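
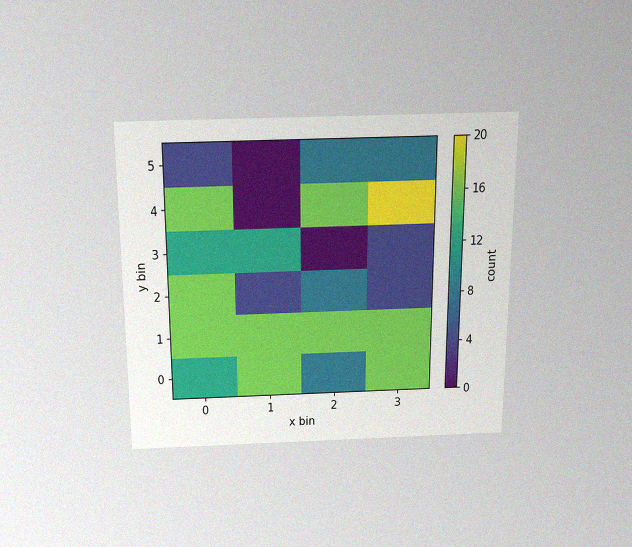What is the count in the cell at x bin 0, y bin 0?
12

The chart is viewed slightly from above, with some photo noise. Matching the cell (0, 0) against the colorbar gives 12.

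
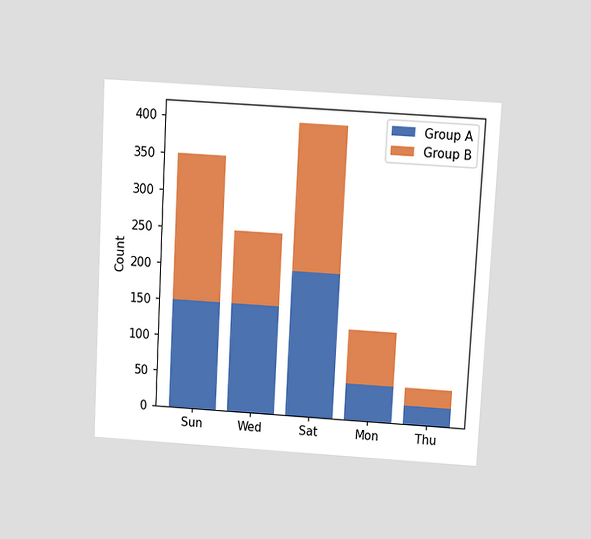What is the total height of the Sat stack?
The chart is tilted about 3° clockwise and viewed slightly from above. The Sat stack's top reaches 400 on the y-axis.

400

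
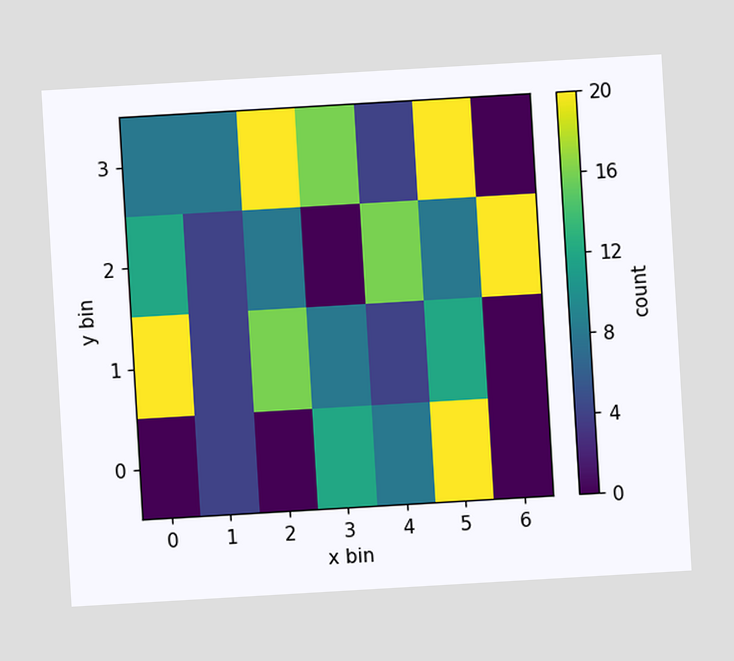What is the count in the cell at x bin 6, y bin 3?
The chart is tilted about 3° counter-clockwise. Matching the cell (6, 3) against the colorbar gives 0.

0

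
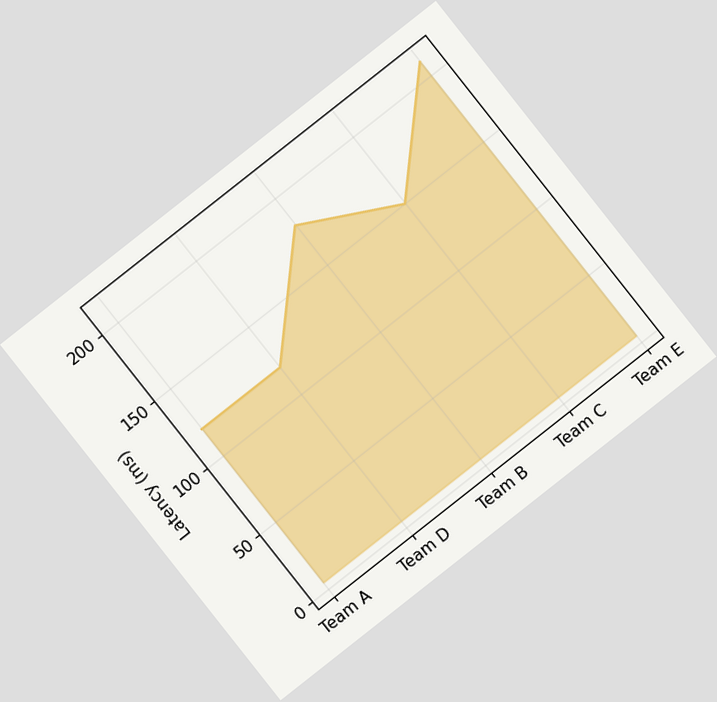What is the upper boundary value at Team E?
The chart is tilted about 38° counter-clockwise. At Team E the upper boundary is at 210ms.

210ms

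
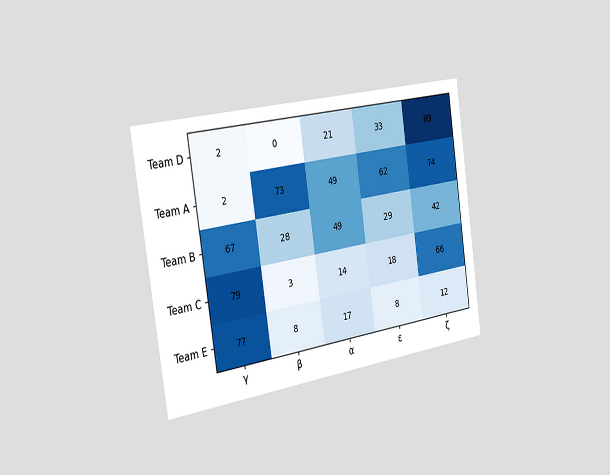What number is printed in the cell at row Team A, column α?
49

The chart is tilted about 8° counter-clockwise and viewed slightly from the left. The (Team A, α) cell reads 49.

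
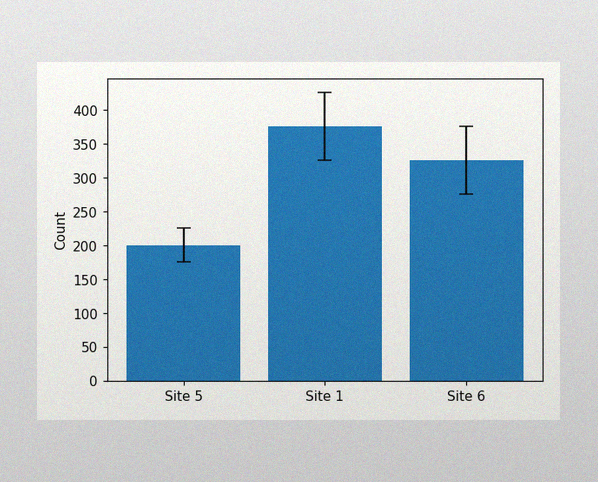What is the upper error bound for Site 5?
The image has some photo noise and uneven lighting. The Site 5 bar's upper whisker reaches 225.

225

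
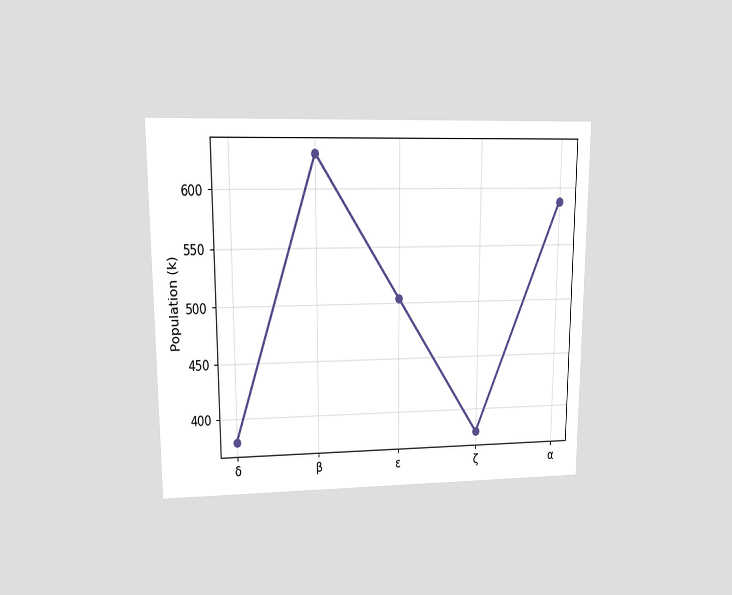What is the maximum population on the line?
630k

The chart is viewed at a slight angle. The highest point is at β, and reading across to the y-axis gives 630k.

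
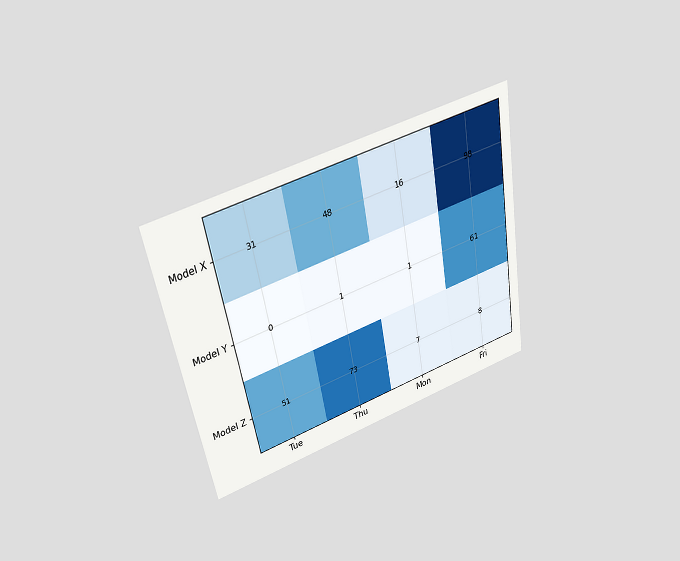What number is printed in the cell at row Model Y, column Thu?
The chart is tilted about 10° counter-clockwise and viewed slightly from above. The (Model Y, Thu) cell reads 1.

1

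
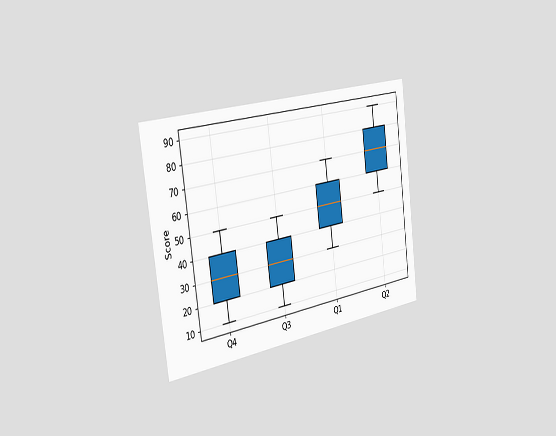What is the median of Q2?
The chart is tilted about 7° counter-clockwise and viewed slightly from the left. The median line in the Q2 box sits at 70.

70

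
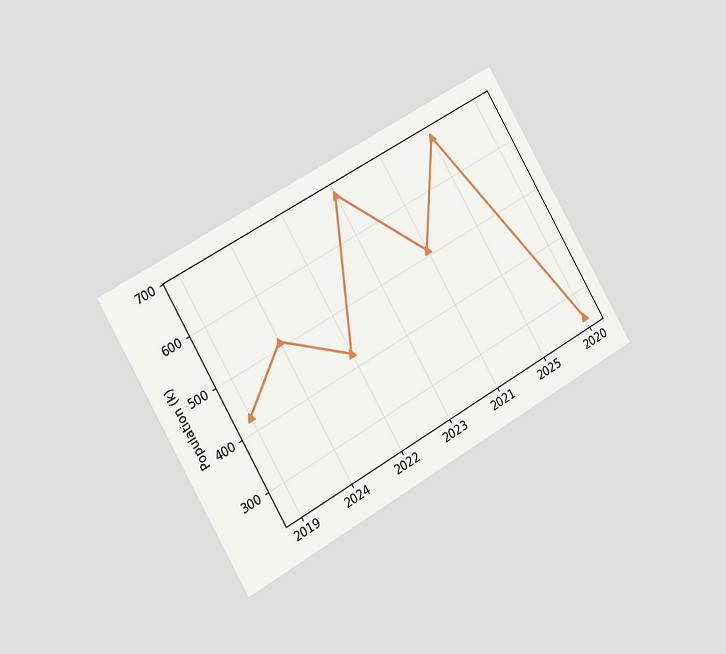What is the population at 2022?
The chart is tilted about 30° counter-clockwise and viewed slightly from the left. At 2022, the line is at 425k.

425k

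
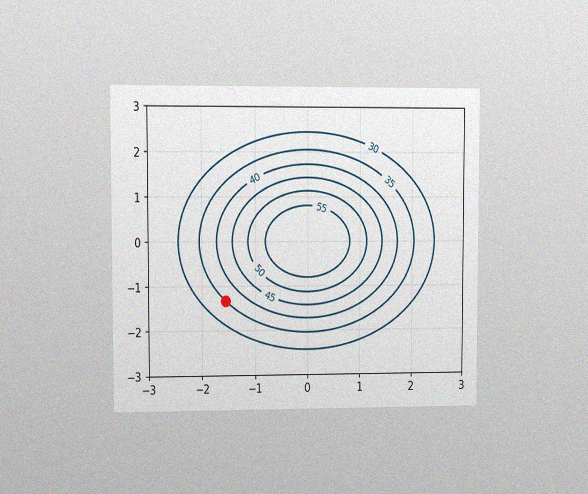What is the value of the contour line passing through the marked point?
The chart is viewed at a slight angle, with some photo noise. The marked point sits on the contour labelled 35.

35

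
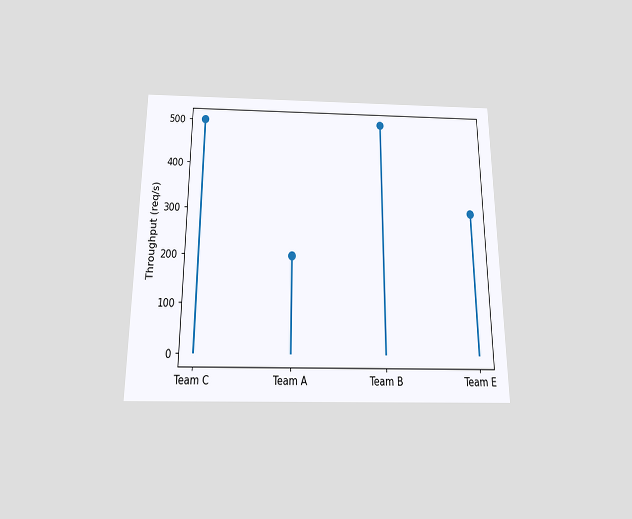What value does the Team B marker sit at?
500req/s

The chart is viewed slightly from below. The Team B marker sits at 500req/s.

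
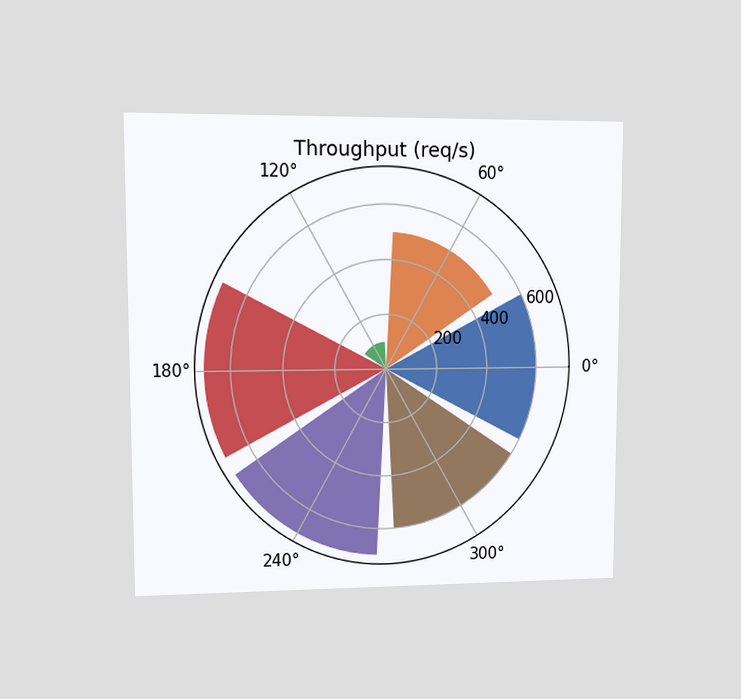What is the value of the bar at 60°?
The chart is viewed at a slight angle. The bar at 60° reaches 500req/s on the radial axis.

500req/s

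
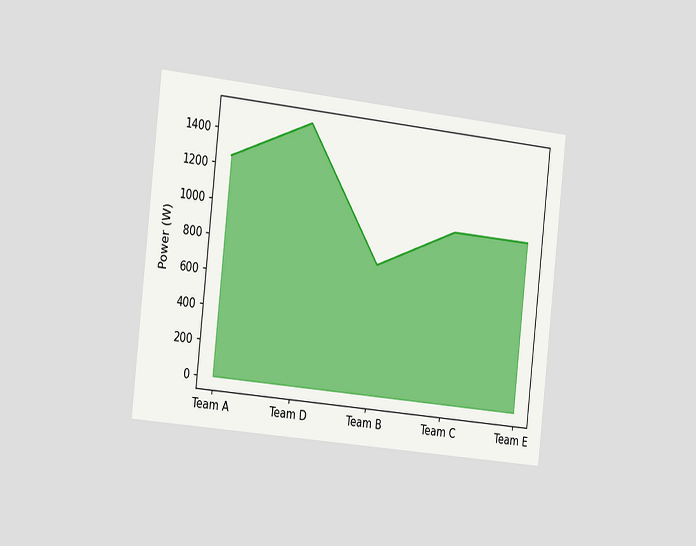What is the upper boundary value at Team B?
750W

The chart is tilted about 6° clockwise and viewed slightly from the left. At Team B the upper boundary is at 750W.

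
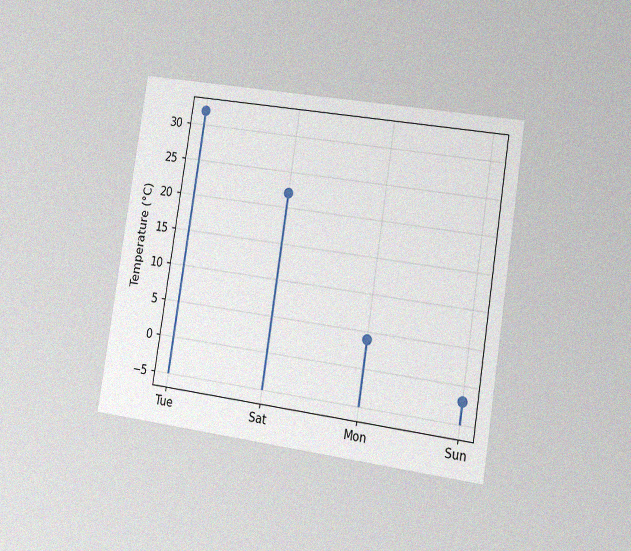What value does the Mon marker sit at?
The chart is tilted about 9° clockwise and viewed slightly from the right, with some photo noise. The Mon marker sits at 4°C.

4°C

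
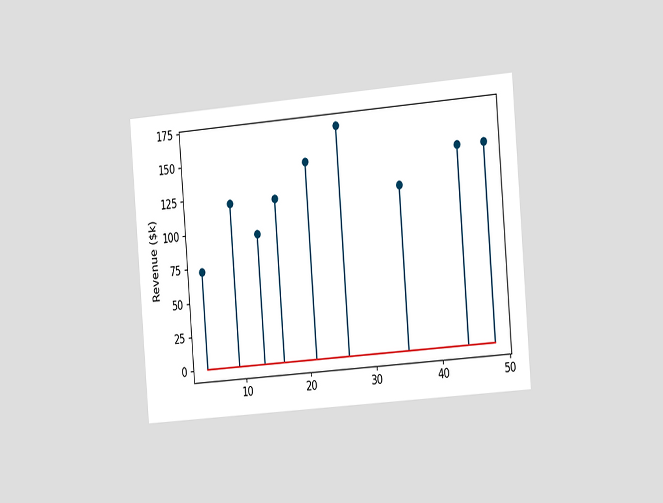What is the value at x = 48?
$144k

The chart is tilted about 5° counter-clockwise and viewed slightly from the right. The stem at x=48 reaches $144k.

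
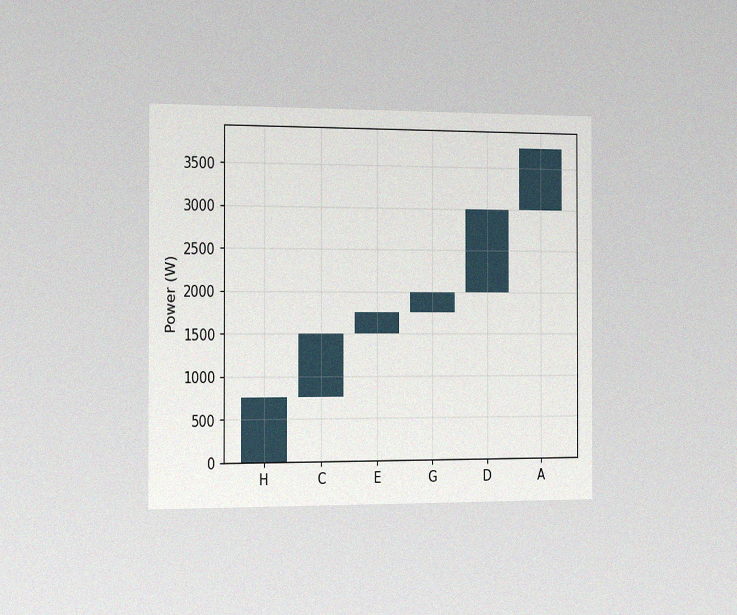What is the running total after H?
750W

The chart is viewed slightly from the left, with some photo noise. After H the running total reaches 750W.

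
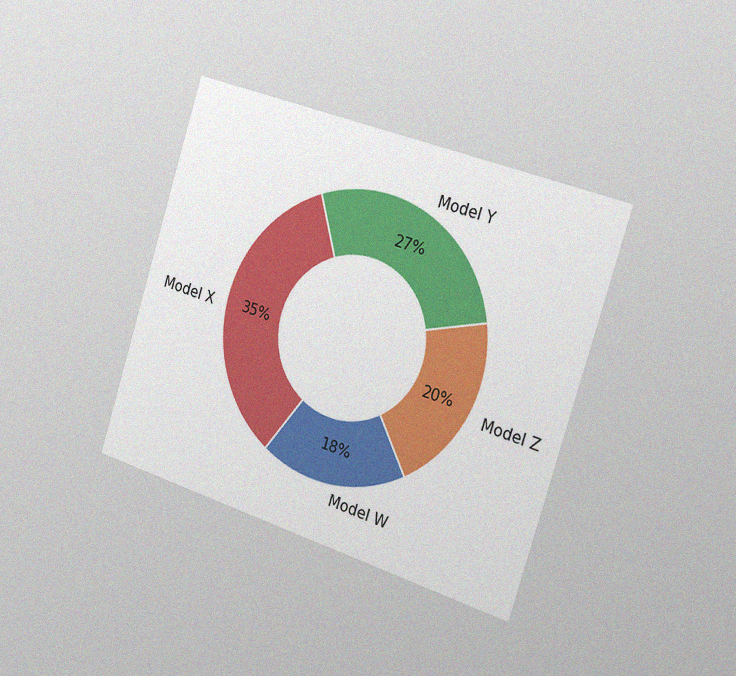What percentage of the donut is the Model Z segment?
20%

The chart is tilted about 18° clockwise and viewed slightly from the right, with some photo noise. The Model Z segment takes up 20% of the ring.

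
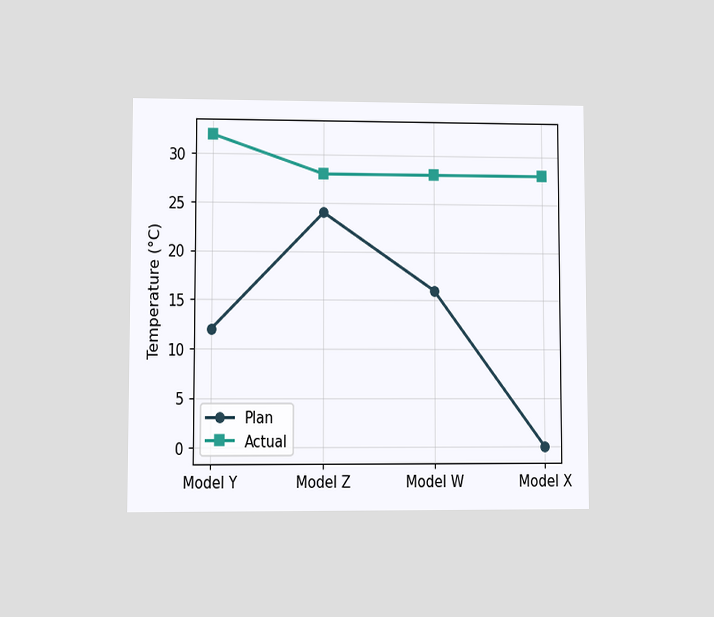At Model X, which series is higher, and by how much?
The chart is viewed at a slight angle. At Model X, Actual sits above the other line by 28°C.

Actual, by 28°C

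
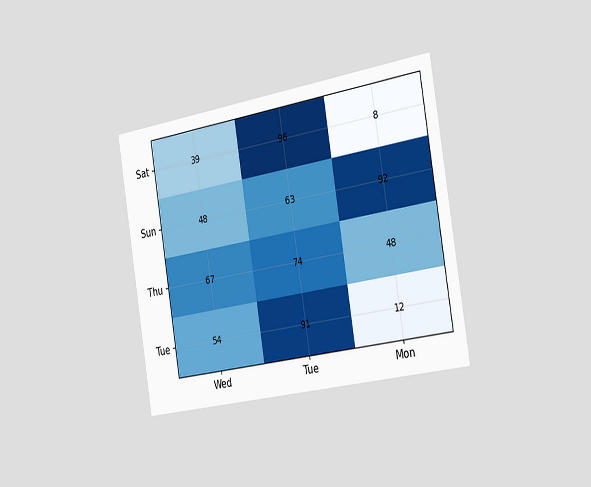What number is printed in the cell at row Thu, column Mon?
48

The chart is tilted about 9° counter-clockwise and viewed slightly from the right. The (Thu, Mon) cell reads 48.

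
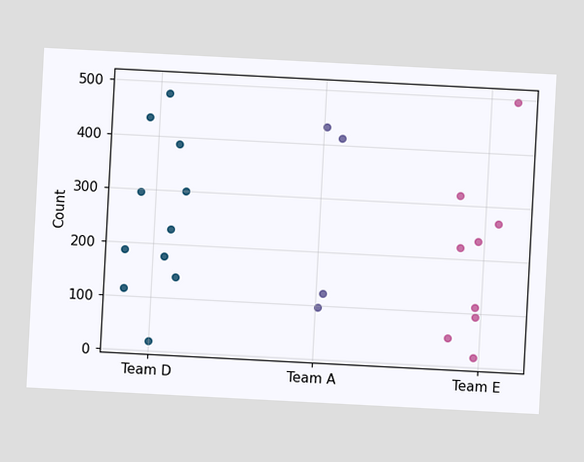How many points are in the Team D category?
11

The chart is tilted about 3° clockwise. Counting the markers in the Team D column gives 11.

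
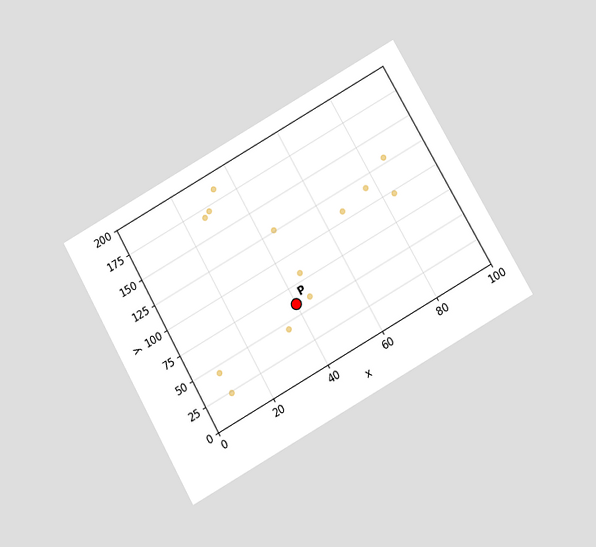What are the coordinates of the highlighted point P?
The chart is tilted about 29° counter-clockwise and viewed at a slight angle. Following the gridlines from P to each axis, P sits at (40, 60).

(40, 60)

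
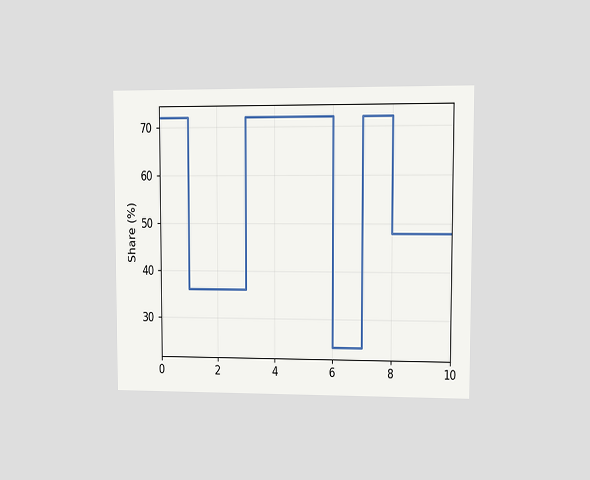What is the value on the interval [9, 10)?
The chart is viewed at a slight angle. On [9, 10) the step sits at 48%.

48%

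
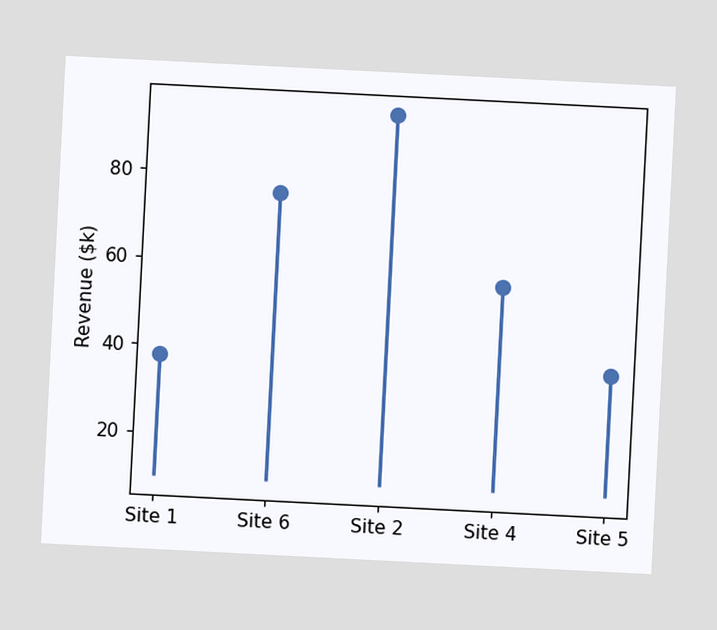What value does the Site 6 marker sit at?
The chart is tilted about 3° clockwise. The Site 6 marker sits at $76k.

$76k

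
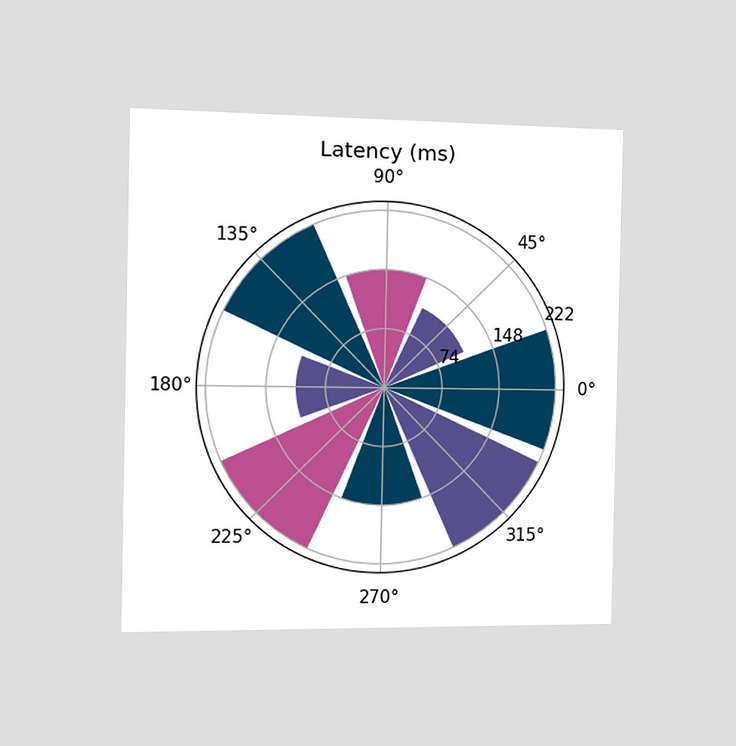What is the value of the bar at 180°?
111ms

The chart is viewed slightly from the left. The bar at 180° reaches 111ms on the radial axis.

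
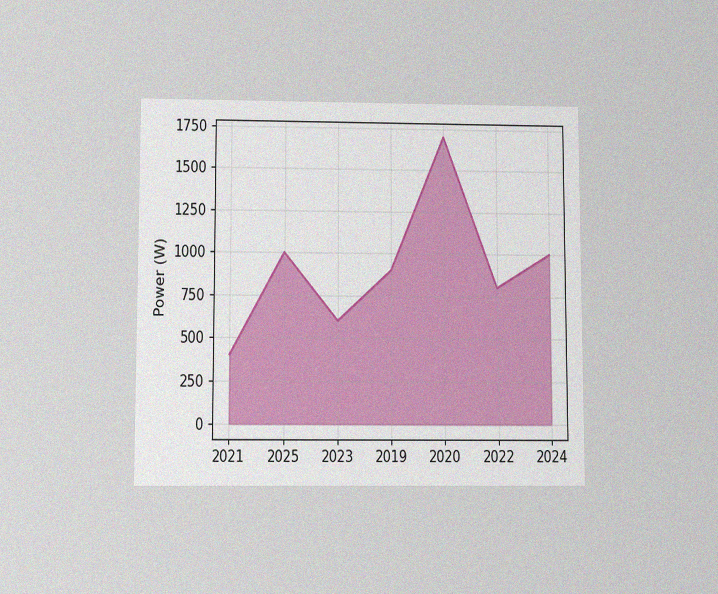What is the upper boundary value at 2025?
1000W

The chart is viewed slightly from below, with some photo noise. At 2025 the upper boundary is at 1000W.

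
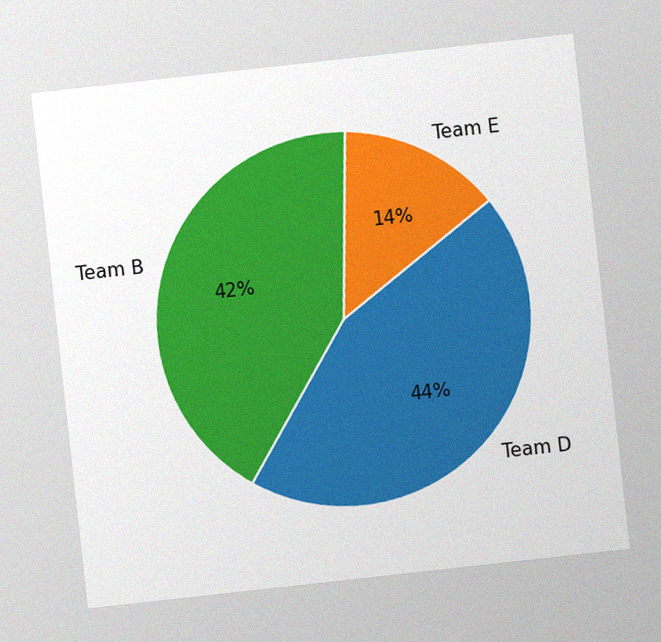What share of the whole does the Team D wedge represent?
44%

The chart is tilted about 6° counter-clockwise, with some photo noise. The Team D slice takes up 44% of the pie.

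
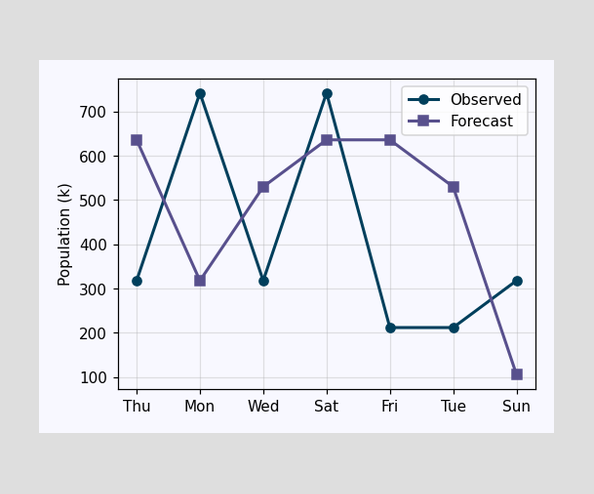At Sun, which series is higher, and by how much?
At Sun, Observed sits above the other line by 212k.

Observed, by 212k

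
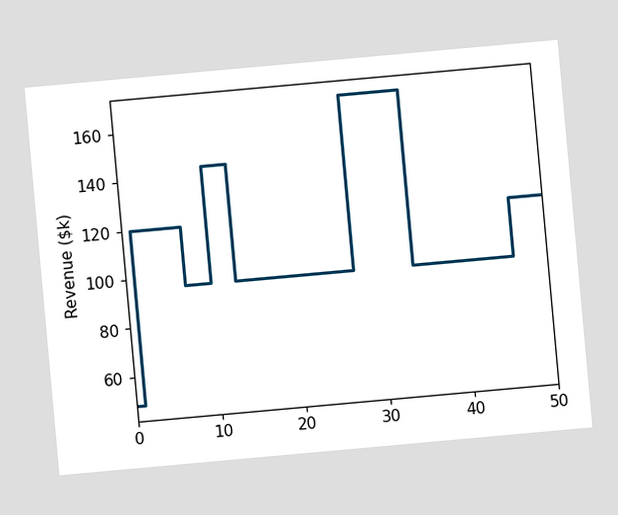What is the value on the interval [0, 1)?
$48k

The chart is tilted about 5° counter-clockwise. On [0, 1) the step sits at $48k.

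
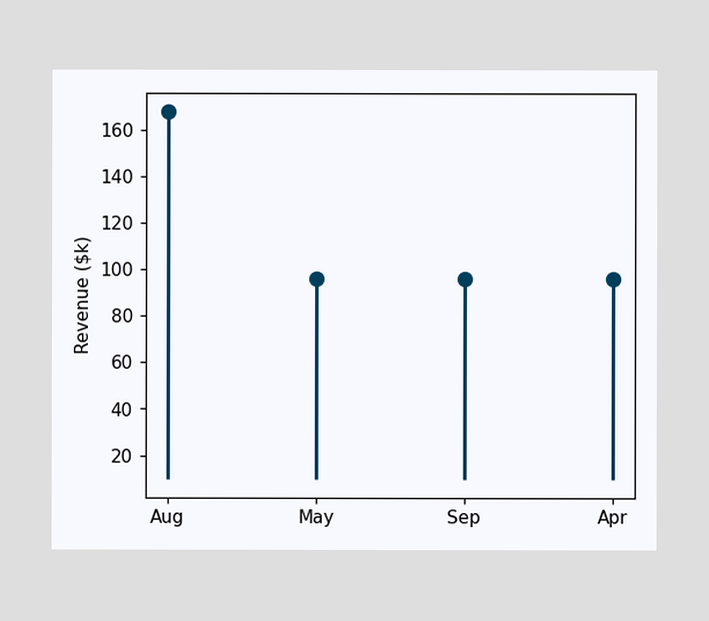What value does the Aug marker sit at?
$168k

The Aug marker sits at $168k.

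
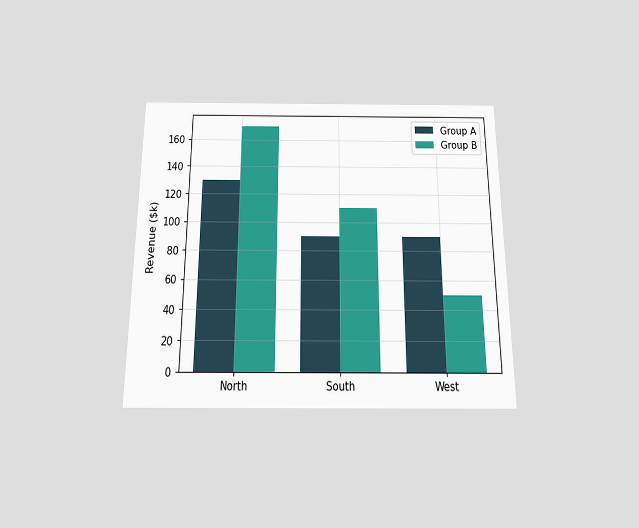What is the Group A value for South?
$90k

The chart is viewed slightly from below. The Group A bar at South reaches $90k on the y-axis.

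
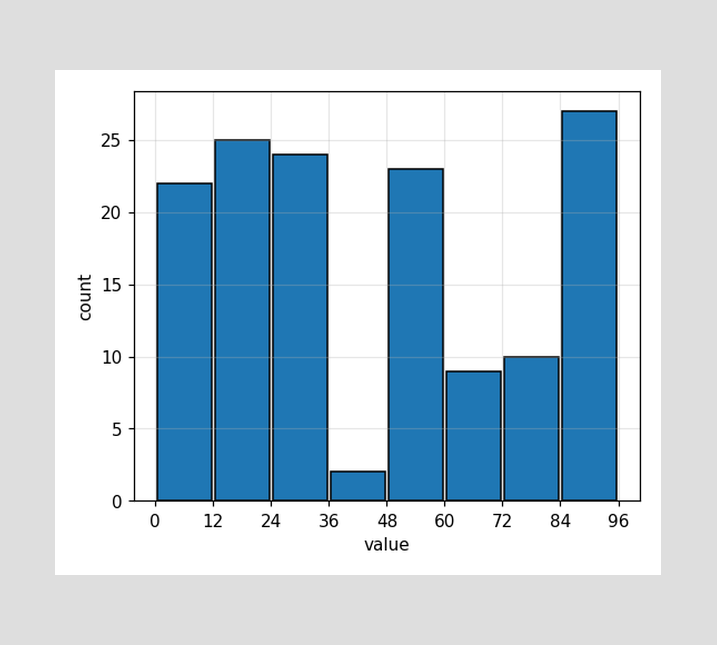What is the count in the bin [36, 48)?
The [36, 48) bin has height 2.

2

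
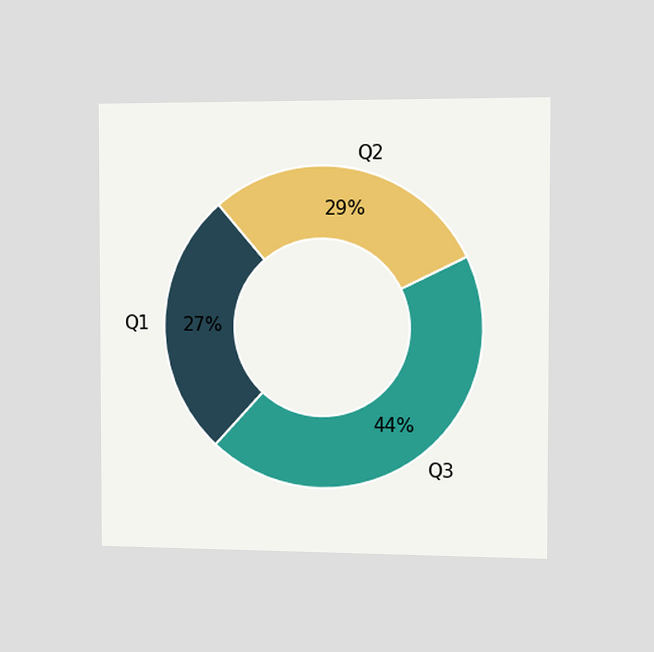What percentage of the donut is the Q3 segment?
44%

The chart is viewed slightly from the right. The Q3 segment takes up 44% of the ring.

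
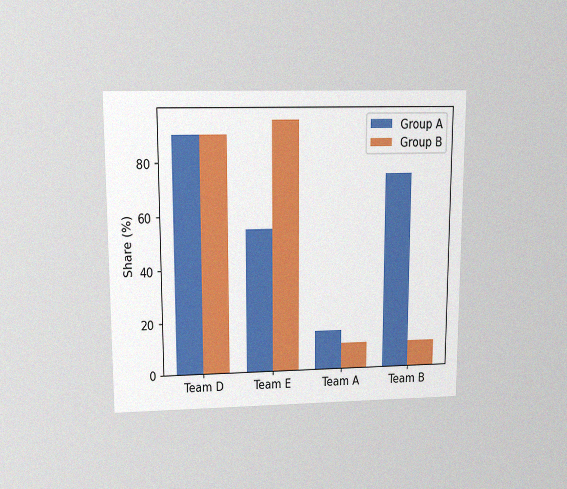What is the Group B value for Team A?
10%

The chart is viewed slightly from above, with some photo noise. The Group B bar at Team A reaches 10% on the y-axis.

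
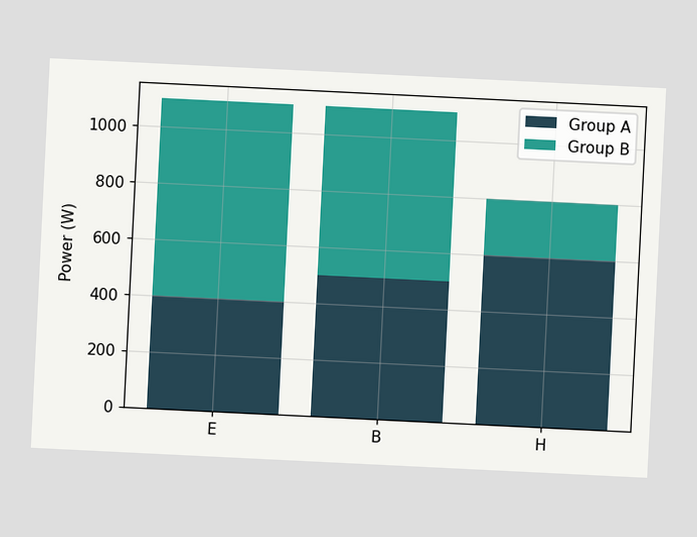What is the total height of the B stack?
The chart is tilted about 3° clockwise. The B stack's top reaches 1100W on the y-axis.

1100W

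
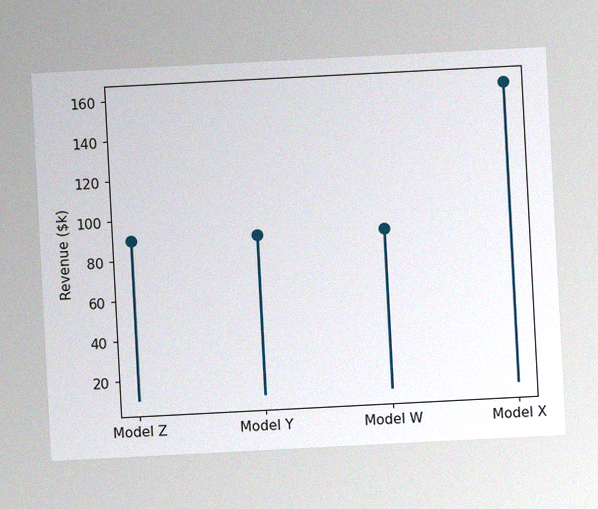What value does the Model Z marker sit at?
$90k

The chart is tilted about 3° counter-clockwise, with some photo noise. The Model Z marker sits at $90k.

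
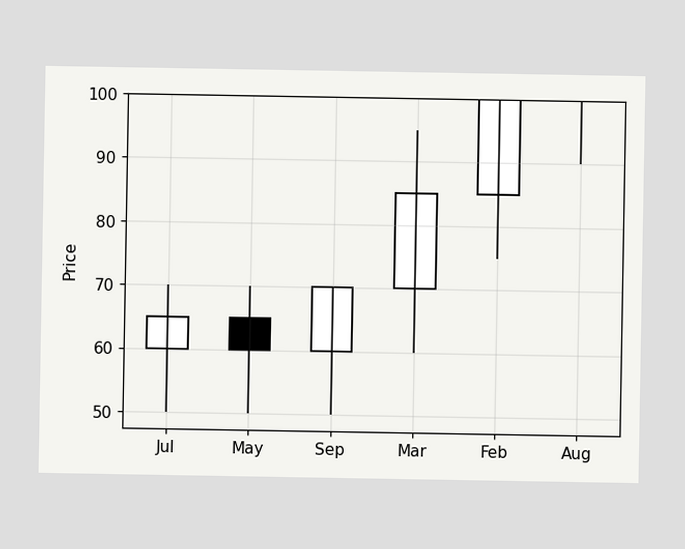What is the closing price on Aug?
100

The Aug candle closes at 100.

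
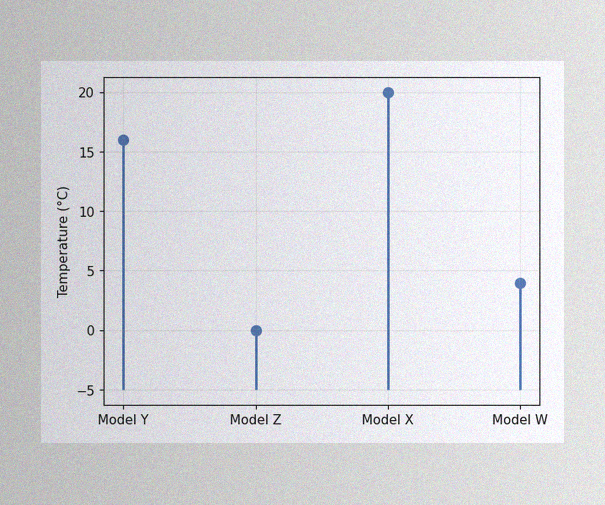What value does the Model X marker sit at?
The image has some photo noise and uneven lighting. The Model X marker sits at 20°C.

20°C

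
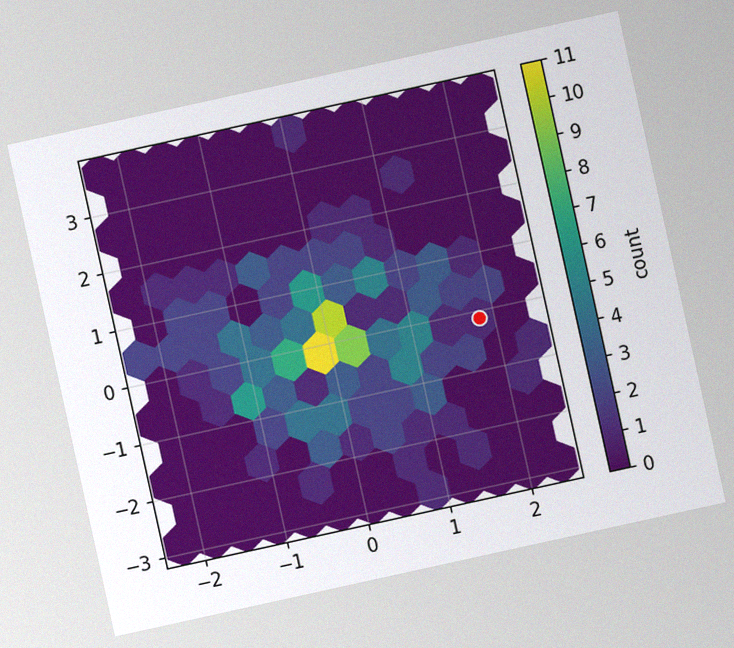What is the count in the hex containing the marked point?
The chart is tilted about 12° counter-clockwise, with some photo noise. The marked hex reads 1 on the colorbar.

1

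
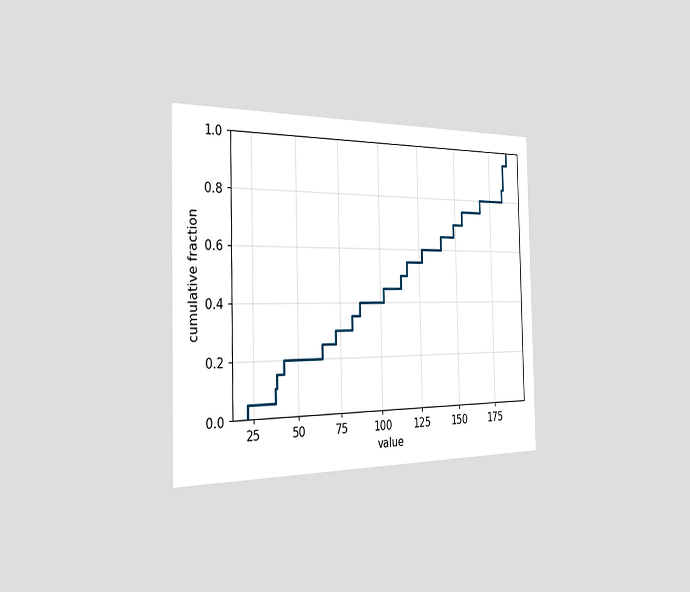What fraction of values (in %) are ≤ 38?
The chart is viewed slightly from the left. At x=38 the ECDF step is at 15%.

15%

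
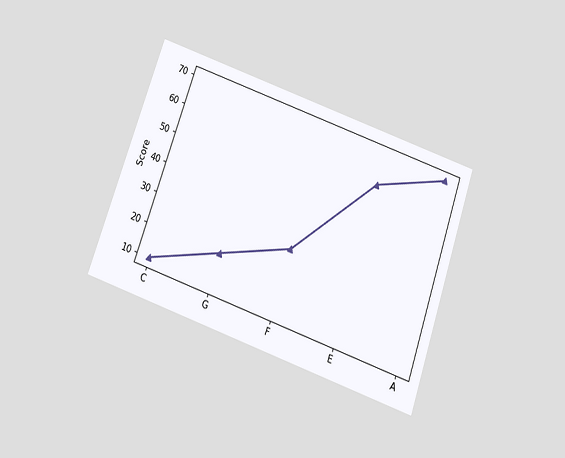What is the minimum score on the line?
The chart is tilted about 19° clockwise and viewed slightly from below. The lowest point is at C, and reading across to the y-axis gives 10.

10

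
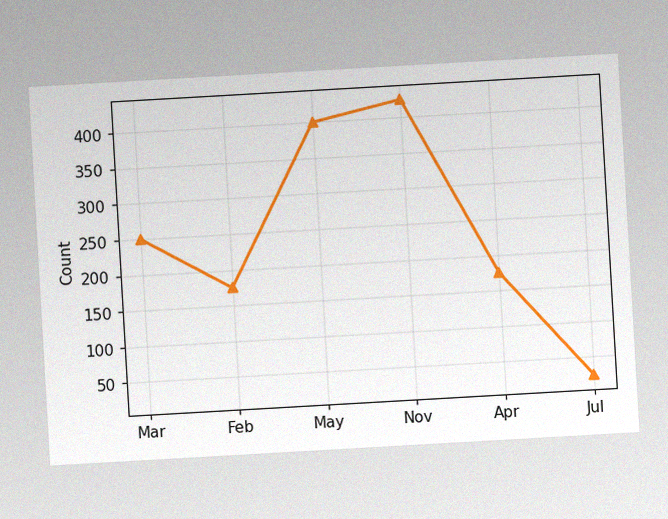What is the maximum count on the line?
425

The chart is tilted about 3° counter-clockwise, with some photo noise. The highest point is at Nov, and reading across to the y-axis gives 425.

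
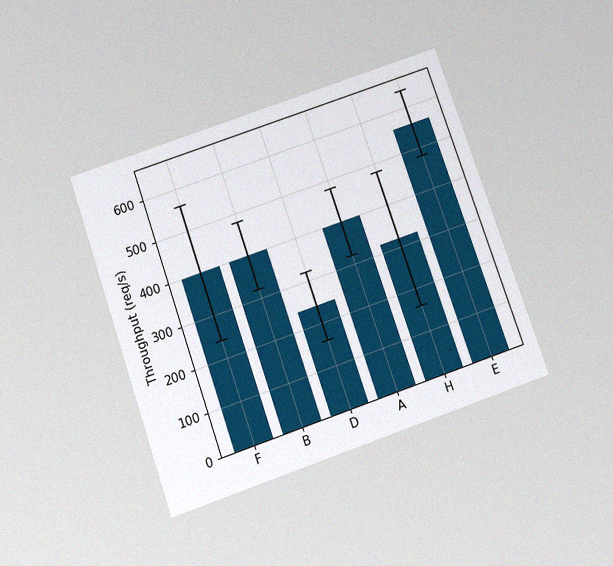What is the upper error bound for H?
The chart is tilted about 19° counter-clockwise and viewed slightly from below, with some photo noise. The H bar's upper whisker reaches 480req/s.

480req/s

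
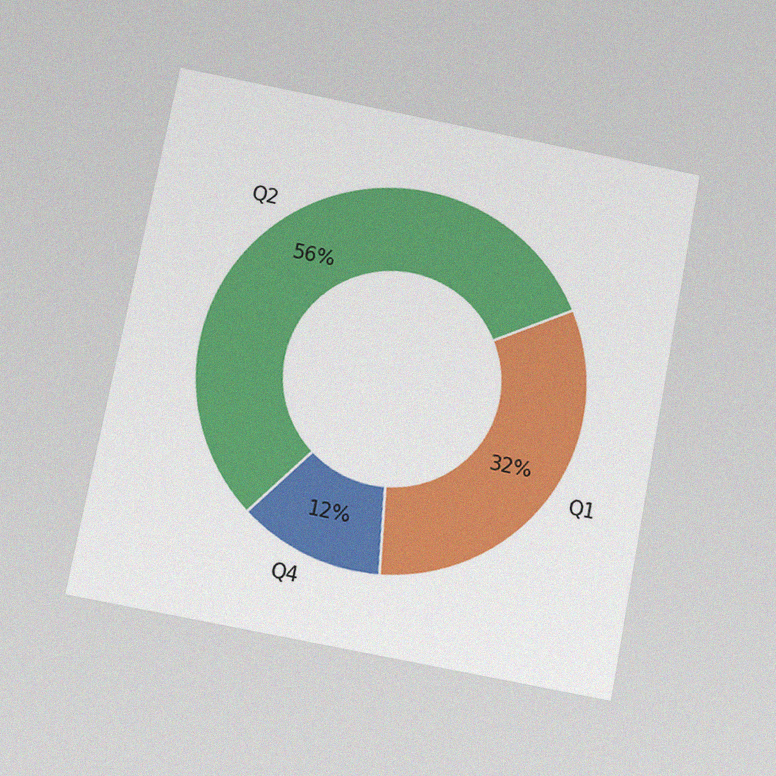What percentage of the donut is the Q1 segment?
32%

The chart is tilted about 11° clockwise and viewed slightly from below, with some photo noise. The Q1 segment takes up 32% of the ring.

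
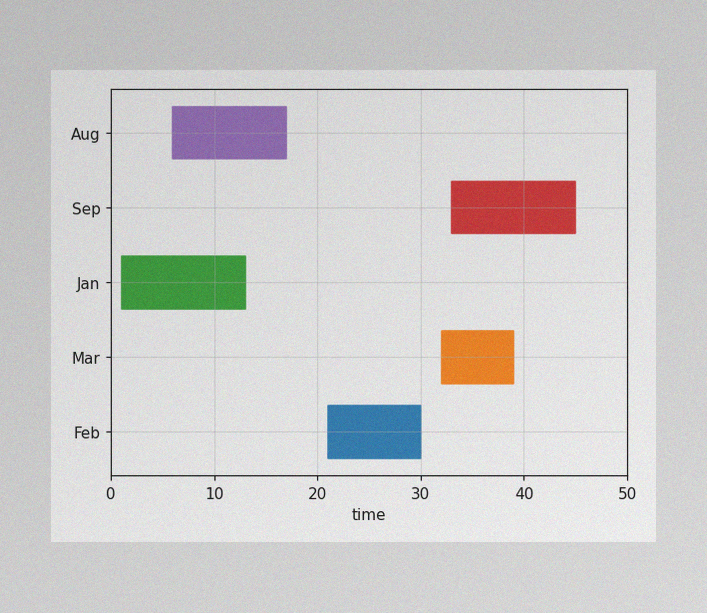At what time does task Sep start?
33

The image has some photo noise and uneven lighting. The Sep bar begins at t=33.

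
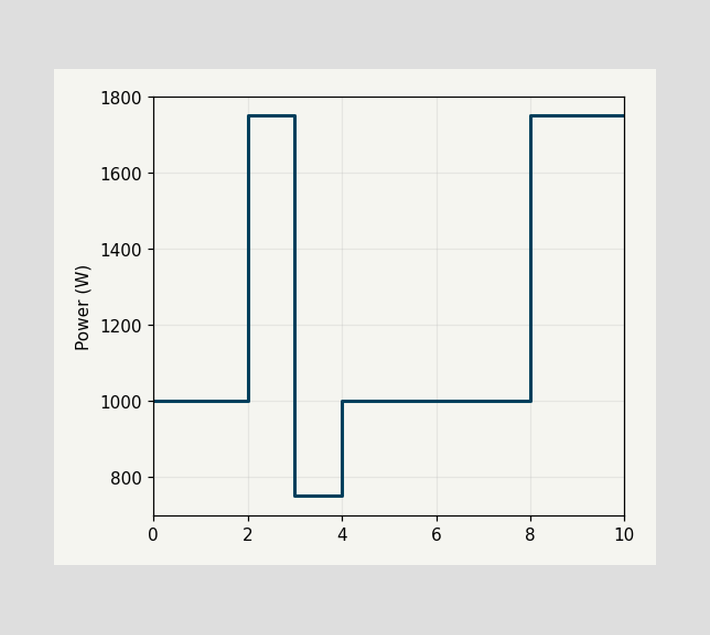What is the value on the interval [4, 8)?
On [4, 8) the step sits at 1000W.

1000W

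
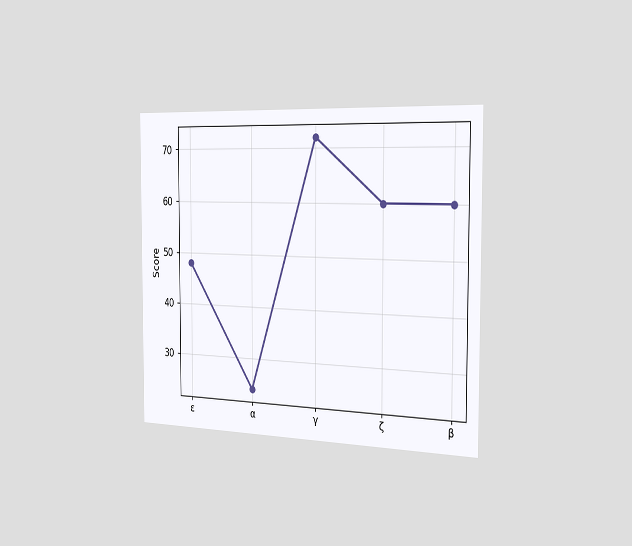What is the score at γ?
The chart is viewed slightly from the right. At γ, the line is at 72.

72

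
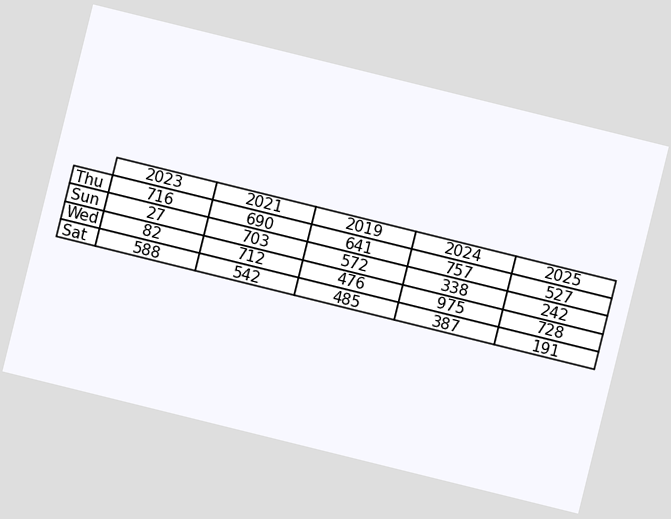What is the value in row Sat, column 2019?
The chart is tilted about 14° clockwise. The (Sat, 2019) cell reads 485.

485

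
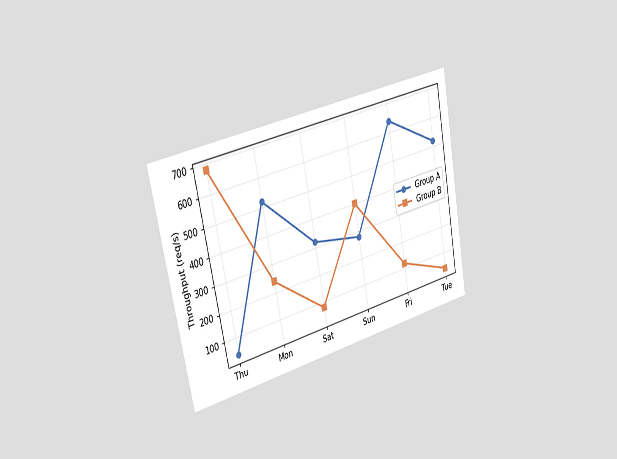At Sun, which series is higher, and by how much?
The chart is tilted about 11° counter-clockwise and viewed slightly from the left. At Sun, Group B sits above the other line by 120req/s.

Group B, by 120req/s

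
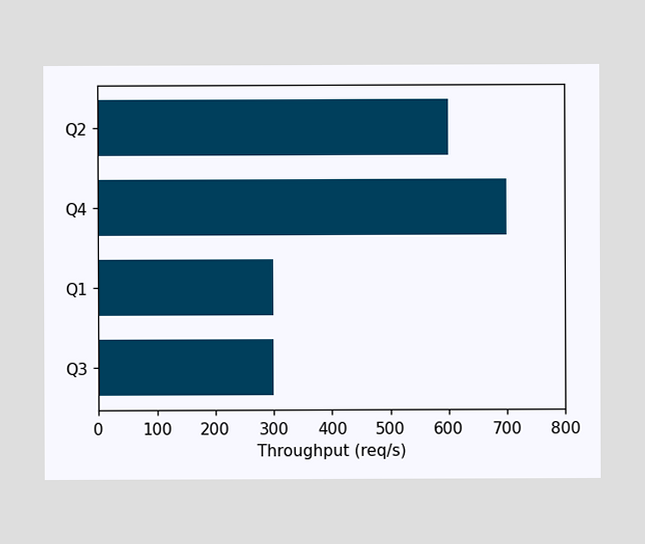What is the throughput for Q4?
Reading along the chart's x-axis, the Q4 bar reaches 700req/s.

700req/s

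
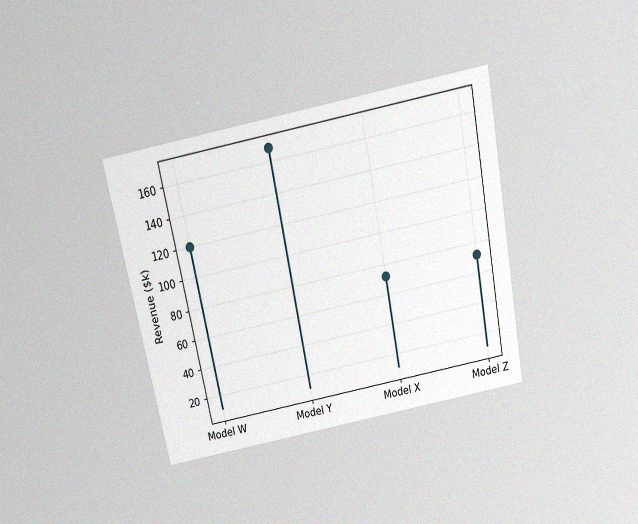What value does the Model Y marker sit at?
$168k

The chart is tilted about 11° counter-clockwise and viewed slightly from above, with some photo noise. The Model Y marker sits at $168k.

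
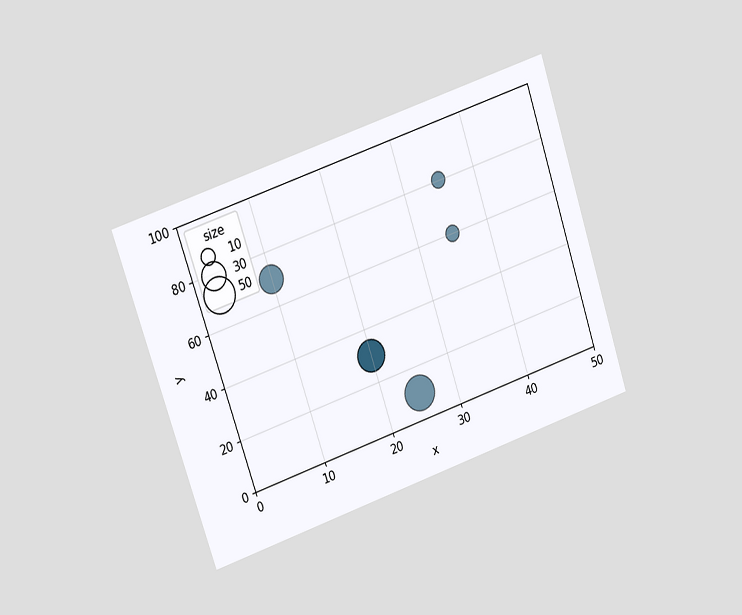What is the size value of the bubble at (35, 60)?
The chart is tilted about 19° counter-clockwise and viewed at a slight angle. Matching the bubble at (35, 60) against the size legend gives 10.

10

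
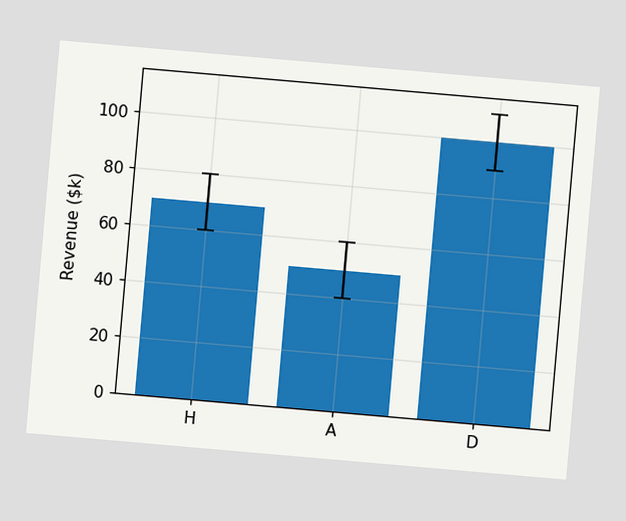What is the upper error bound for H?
The chart is tilted about 5° clockwise. The H bar's upper whisker reaches $80k.

$80k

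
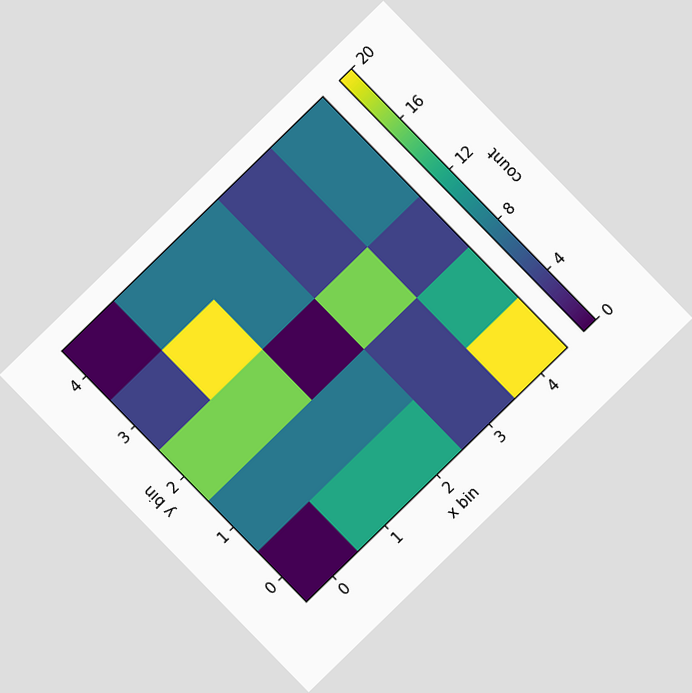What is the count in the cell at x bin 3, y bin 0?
4

The chart is tilted about 44° counter-clockwise. Matching the cell (3, 0) against the colorbar gives 4.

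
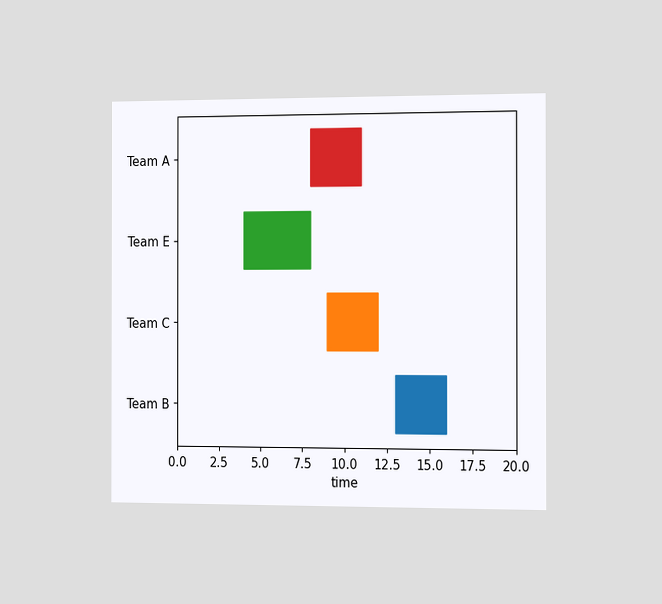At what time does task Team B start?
The chart is viewed slightly from the right. The Team B bar begins at t=13.

13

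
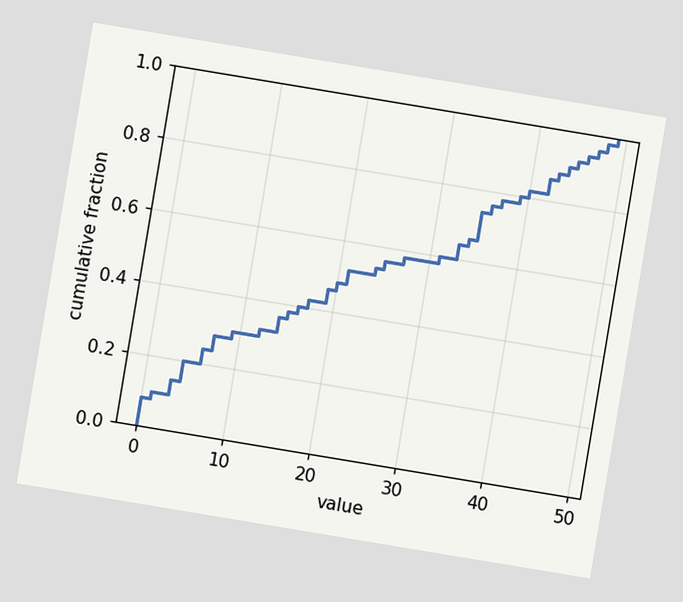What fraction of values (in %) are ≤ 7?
28%

The chart is tilted about 9° clockwise. At x=7 the ECDF step is at 28%.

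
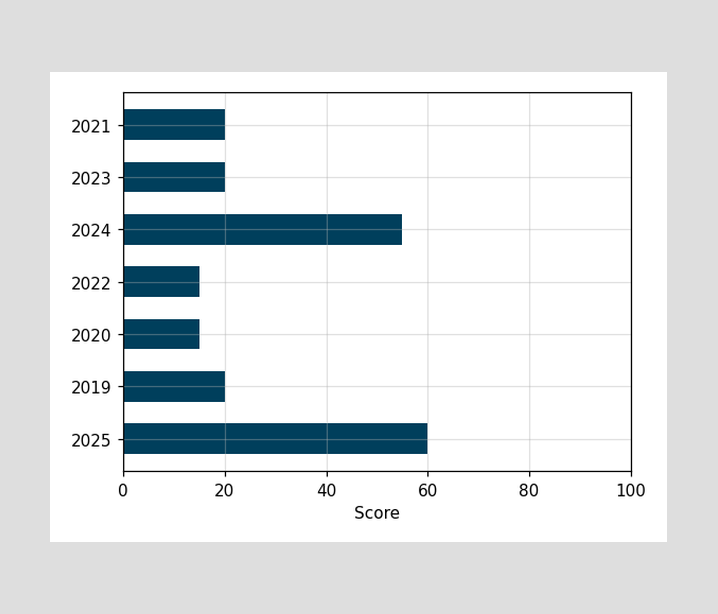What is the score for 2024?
55

Reading along the chart's x-axis, the 2024 bar reaches 55.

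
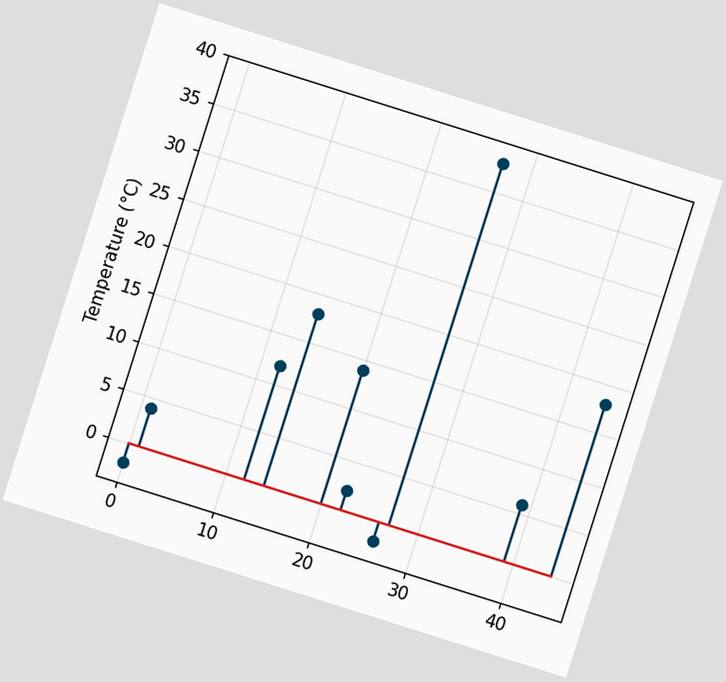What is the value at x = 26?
The chart is tilted about 18° clockwise. The stem at x=26 reaches -2°C.

-2°C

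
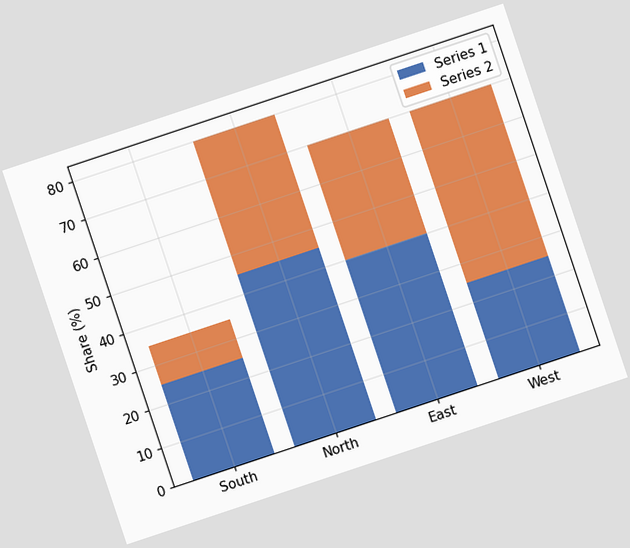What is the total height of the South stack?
35%

The chart is tilted about 18° counter-clockwise. The South stack's top reaches 35% on the y-axis.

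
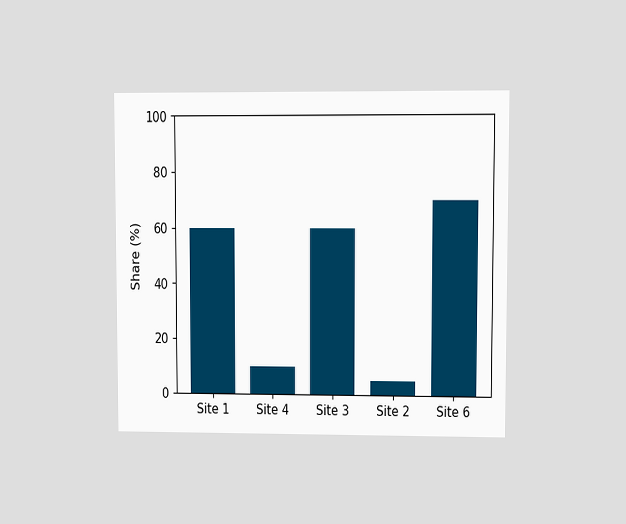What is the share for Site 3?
60%

The chart is viewed at a slight angle. Reading along the chart's y-axis, the Site 3 bar reaches 60%.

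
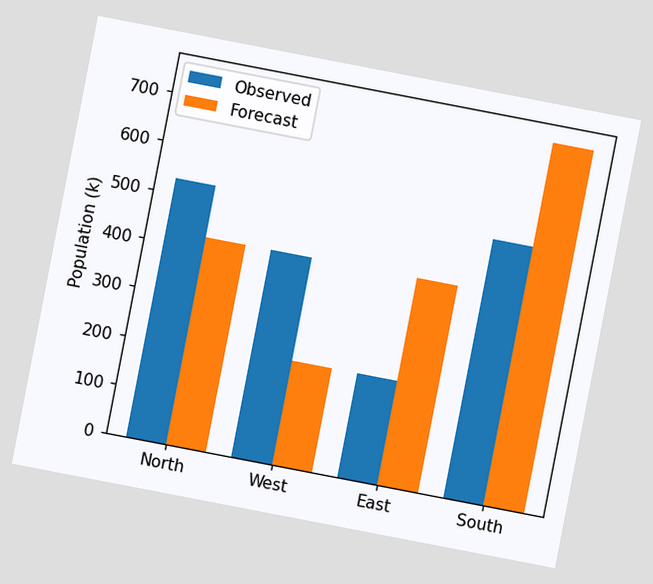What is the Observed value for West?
424k

The chart is tilted about 11° clockwise. The Observed bar at West reaches 424k on the y-axis.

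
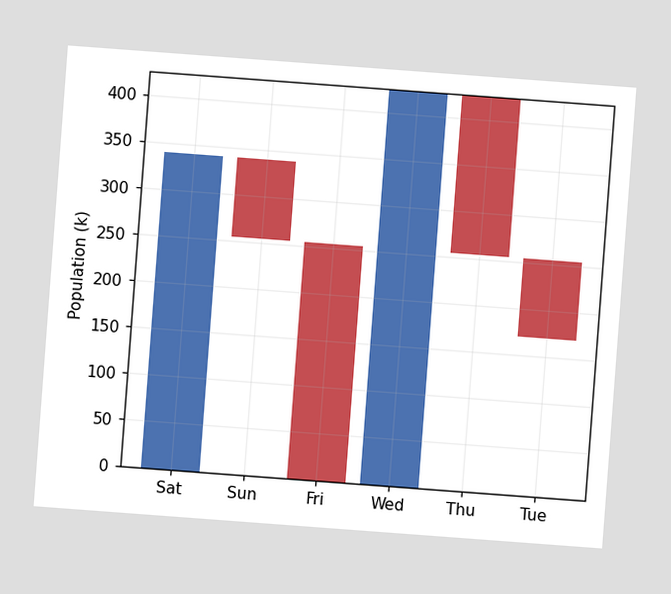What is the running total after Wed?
425k

The chart is tilted about 4° clockwise. After Wed the running total reaches 425k.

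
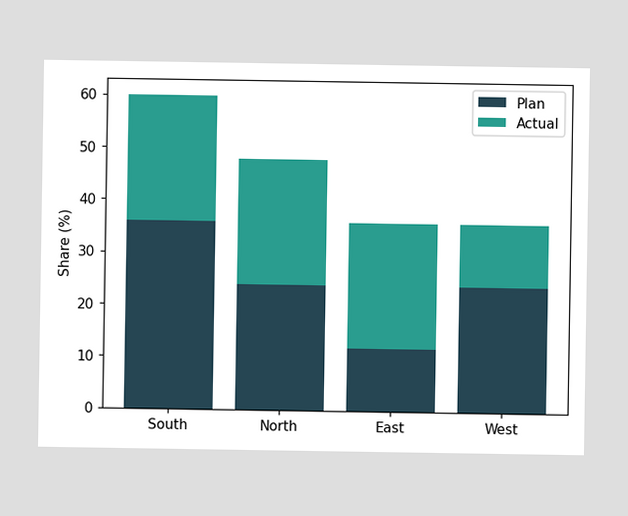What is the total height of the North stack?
48%

The North stack's top reaches 48% on the y-axis.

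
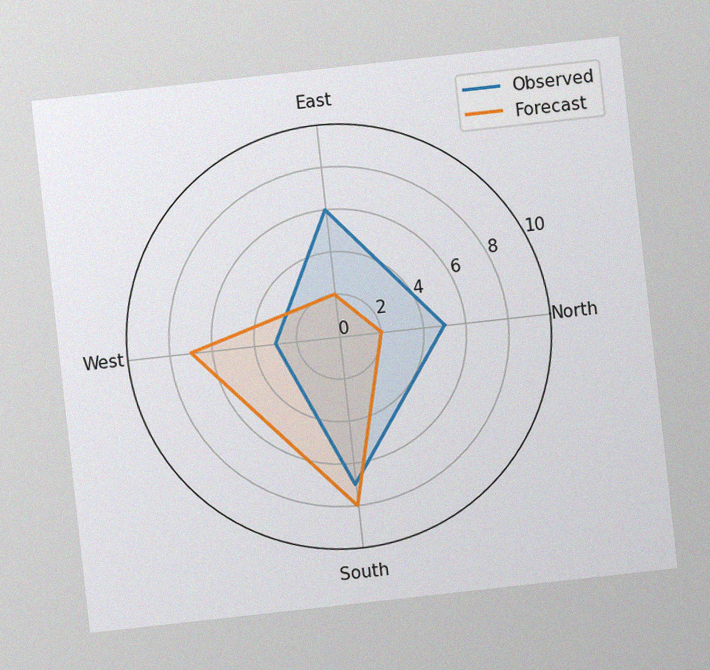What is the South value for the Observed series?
7

The chart is tilted about 6° counter-clockwise, with some photo noise. On the South axis, Observed reaches 7.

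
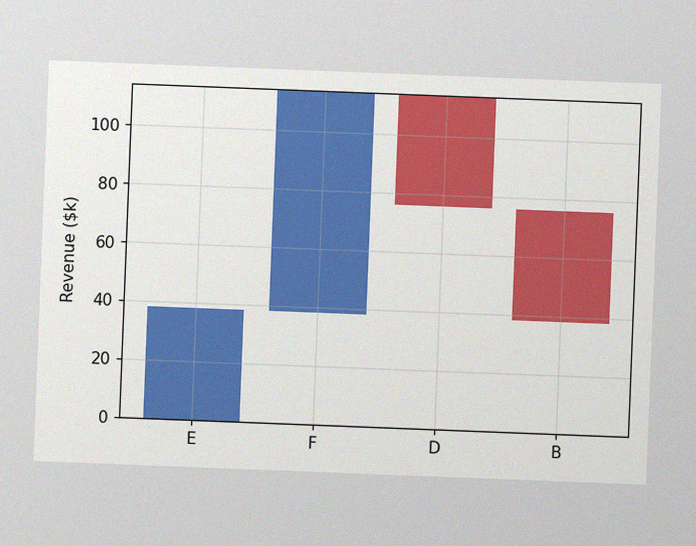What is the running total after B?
$38k

The chart is tilted about 2° clockwise, with some photo noise. After B the running total reaches $38k.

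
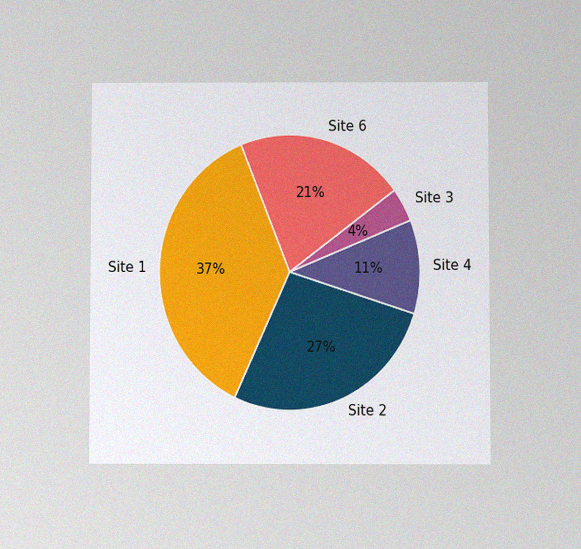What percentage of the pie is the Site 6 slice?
21%

The chart is viewed at a slight angle, with some photo noise. The Site 6 slice takes up 21% of the pie.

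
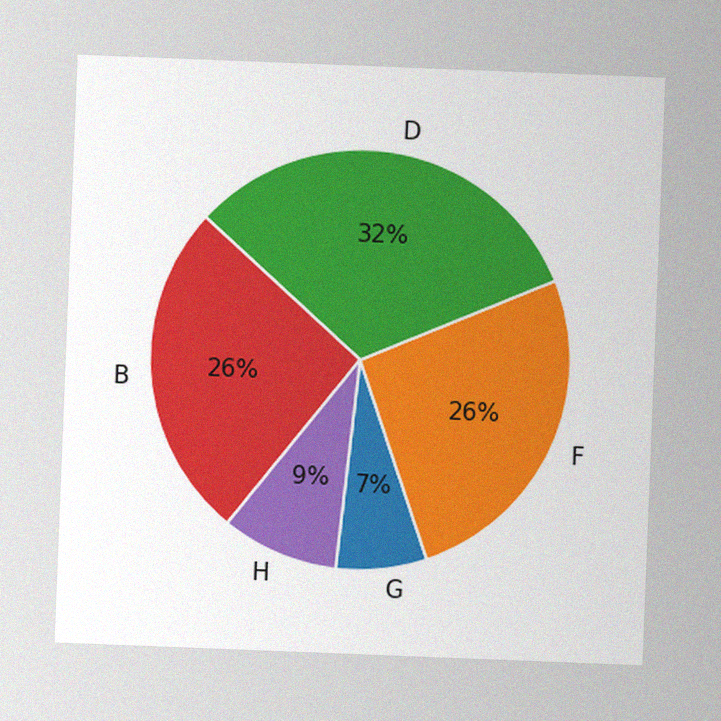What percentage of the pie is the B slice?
The chart is tilted about 2° clockwise, with some photo noise. The B slice takes up 26% of the pie.

26%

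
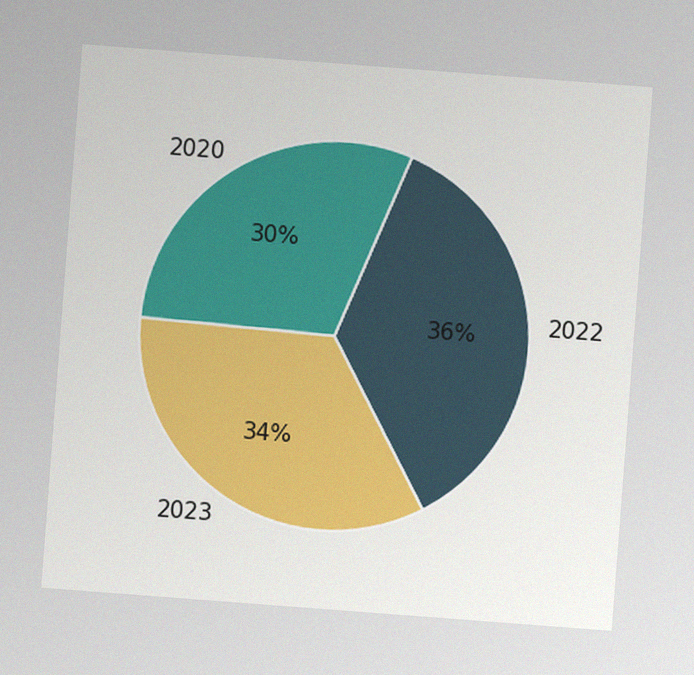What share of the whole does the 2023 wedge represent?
The chart is tilted about 4° clockwise, with some photo noise. The 2023 slice takes up 34% of the pie.

34%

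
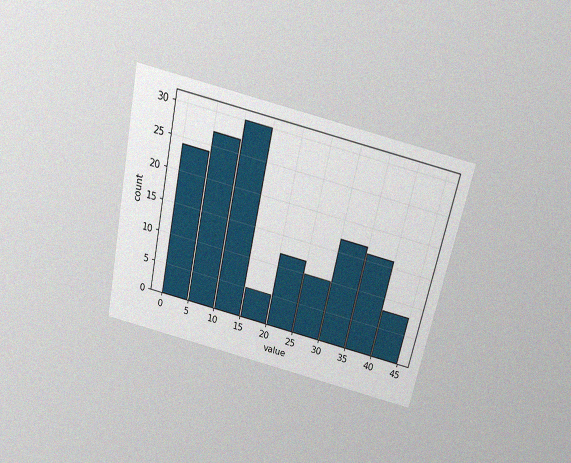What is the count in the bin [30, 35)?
17

The chart is tilted about 12° clockwise and viewed slightly from above, with some photo noise. The [30, 35) bin has height 17.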